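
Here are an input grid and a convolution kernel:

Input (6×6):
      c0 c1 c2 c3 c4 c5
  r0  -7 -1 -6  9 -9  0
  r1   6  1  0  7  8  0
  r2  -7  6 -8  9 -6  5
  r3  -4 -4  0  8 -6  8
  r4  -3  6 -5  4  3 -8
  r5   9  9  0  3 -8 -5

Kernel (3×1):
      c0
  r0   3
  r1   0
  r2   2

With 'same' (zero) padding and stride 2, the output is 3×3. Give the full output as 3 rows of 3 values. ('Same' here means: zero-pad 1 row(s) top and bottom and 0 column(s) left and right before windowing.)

12 0 16
10 0 12
6 0 -34

Output[0,0]: The receptive field on the zero-padded input at this output position is [0 / -7 / 6]. Elementwise product with the kernel and sum: 0·3 + 6·2.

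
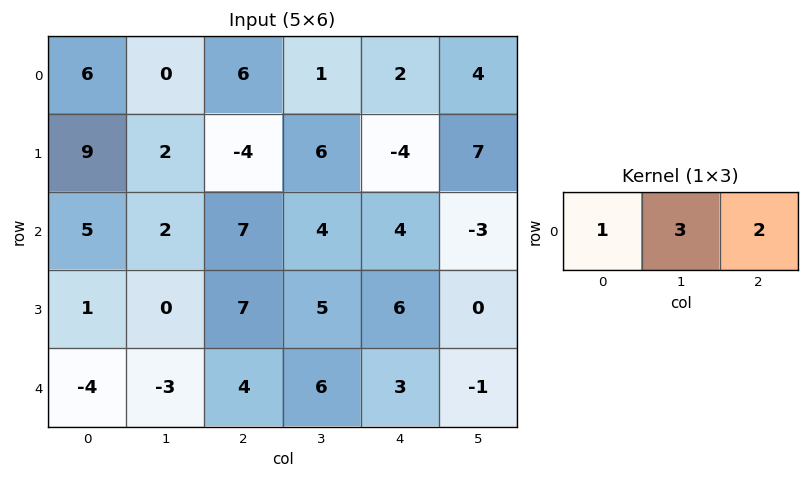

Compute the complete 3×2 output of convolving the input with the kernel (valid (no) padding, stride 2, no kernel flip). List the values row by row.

18 13
25 27
-5 28

Output[0,0]: The receptive field on the input at this output position is [6 0 6]. Elementwise product with the kernel and sum: 6·1 + 0·3 + 6·2.
Output[0,1]: The receptive field on the input at this output position is [6 1 2]. Elementwise product with the kernel and sum: 6·1 + 1·3 + 2·2.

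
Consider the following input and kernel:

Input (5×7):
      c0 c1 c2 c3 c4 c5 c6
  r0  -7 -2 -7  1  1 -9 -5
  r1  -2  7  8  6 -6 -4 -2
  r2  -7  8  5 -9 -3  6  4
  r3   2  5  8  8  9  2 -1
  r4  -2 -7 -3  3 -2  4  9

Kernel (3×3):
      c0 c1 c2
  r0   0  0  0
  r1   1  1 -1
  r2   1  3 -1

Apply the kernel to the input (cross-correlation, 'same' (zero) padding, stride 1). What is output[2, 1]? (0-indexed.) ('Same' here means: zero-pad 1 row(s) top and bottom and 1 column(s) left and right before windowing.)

The receptive field on the zero-padded input at this output position is [-2 7 8 / -7 8 5 / 2 5 8]. Elementwise product with the kernel and sum: -7·1 + 8·1 + 5·-1 + 2·1 + 5·3 + 8·-1.

5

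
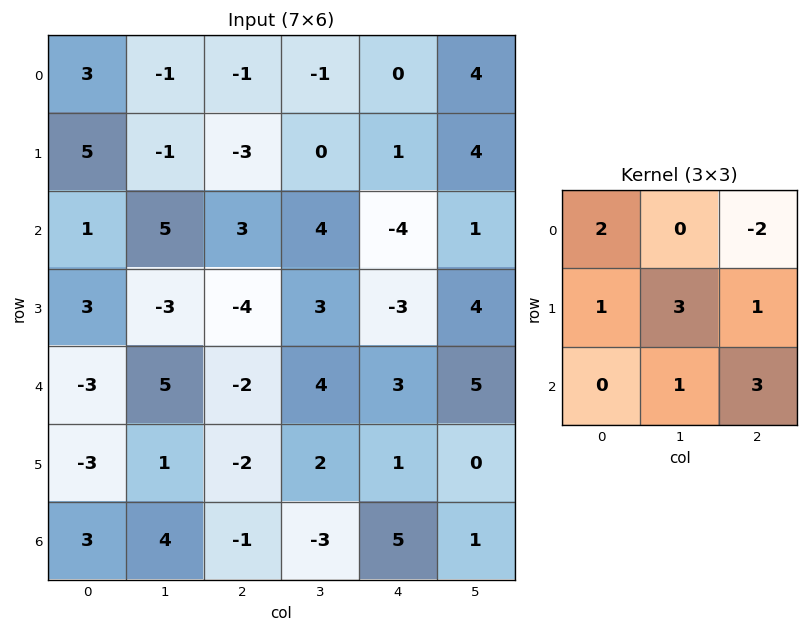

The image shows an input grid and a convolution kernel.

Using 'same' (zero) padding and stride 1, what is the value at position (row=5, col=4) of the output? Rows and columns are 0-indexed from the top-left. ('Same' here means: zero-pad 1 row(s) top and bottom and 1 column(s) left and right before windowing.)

The receptive field on the zero-padded input at this output position is [4 3 5 / 2 1 0 / -3 5 1]. Elementwise product with the kernel and sum: 4·2 + 5·-2 + 2·1 + 1·3 + 0·1 + 5·1 + 1·3.

11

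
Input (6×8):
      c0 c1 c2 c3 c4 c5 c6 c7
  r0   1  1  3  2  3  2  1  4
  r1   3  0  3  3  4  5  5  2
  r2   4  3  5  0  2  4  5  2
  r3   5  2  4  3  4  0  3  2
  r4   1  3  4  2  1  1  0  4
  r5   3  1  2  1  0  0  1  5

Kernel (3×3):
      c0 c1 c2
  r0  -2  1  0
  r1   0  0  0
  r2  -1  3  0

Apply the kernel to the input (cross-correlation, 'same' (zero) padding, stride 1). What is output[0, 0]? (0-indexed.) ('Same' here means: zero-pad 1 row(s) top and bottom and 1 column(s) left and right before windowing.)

The receptive field on the zero-padded input at this output position is [0 0 0 / 0 1 1 / 0 3 0]. Elementwise product with the kernel and sum: 0·-2 + 0·1 + 0·-1 + 3·3.

9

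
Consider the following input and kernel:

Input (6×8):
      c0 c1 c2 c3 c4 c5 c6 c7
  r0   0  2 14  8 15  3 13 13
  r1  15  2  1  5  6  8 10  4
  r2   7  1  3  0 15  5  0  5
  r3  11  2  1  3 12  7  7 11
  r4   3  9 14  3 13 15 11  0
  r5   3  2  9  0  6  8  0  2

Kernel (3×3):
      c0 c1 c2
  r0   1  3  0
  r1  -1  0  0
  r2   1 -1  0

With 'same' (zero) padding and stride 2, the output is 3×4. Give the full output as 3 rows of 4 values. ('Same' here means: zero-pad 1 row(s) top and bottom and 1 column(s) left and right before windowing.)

-15 -1 -9 -5
34 5 14 33
30 -11 30 21

Output[0,0]: The receptive field on the zero-padded input at this output position is [0 0 0 / 0 0 2 / 0 15 2]. Elementwise product with the kernel and sum: 0·1 + 0·3 + 0·-1 + 0·1 + 15·-1.
Output[0,1]: The receptive field on the zero-padded input at this output position is [0 0 0 / 2 14 8 / 2 1 5]. Elementwise product with the kernel and sum: 0·1 + 0·3 + 2·-1 + 2·1 + 1·-1.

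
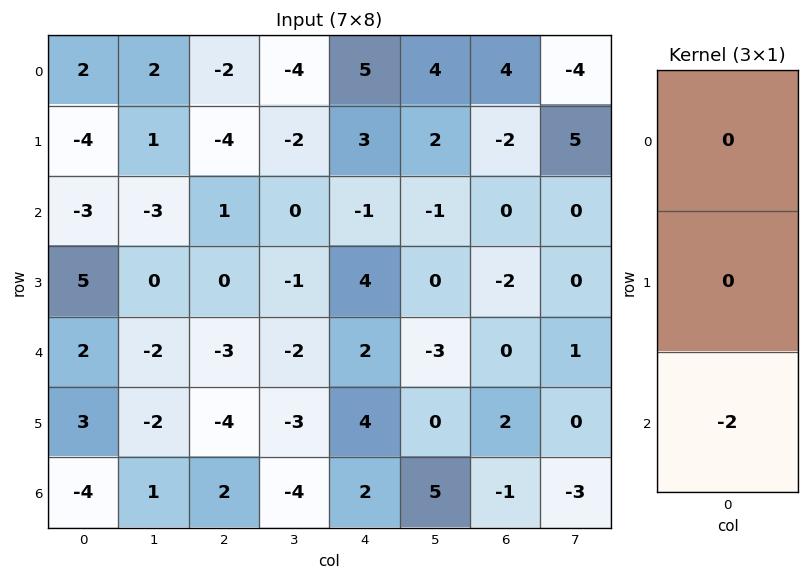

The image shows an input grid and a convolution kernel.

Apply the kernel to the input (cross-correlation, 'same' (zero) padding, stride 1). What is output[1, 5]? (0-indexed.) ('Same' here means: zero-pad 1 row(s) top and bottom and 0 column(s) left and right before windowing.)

The receptive field on the zero-padded input at this output position is [4 / 2 / -1]. Elementwise product with the kernel and sum: -1·-2.

2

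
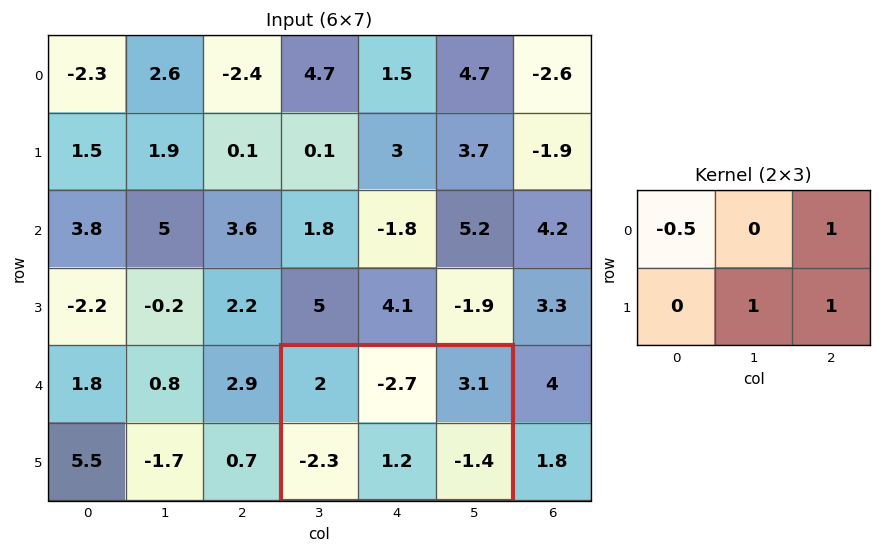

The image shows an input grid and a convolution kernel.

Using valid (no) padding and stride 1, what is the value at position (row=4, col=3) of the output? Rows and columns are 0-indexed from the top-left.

1.9

The receptive field on the input at this output position is [2 -2.7 3.1 / -2.3 1.2 -1.4]. Elementwise product with the kernel and sum: 2·-0.5 + 3.1·1 + 1.2·1 + -1.4·1.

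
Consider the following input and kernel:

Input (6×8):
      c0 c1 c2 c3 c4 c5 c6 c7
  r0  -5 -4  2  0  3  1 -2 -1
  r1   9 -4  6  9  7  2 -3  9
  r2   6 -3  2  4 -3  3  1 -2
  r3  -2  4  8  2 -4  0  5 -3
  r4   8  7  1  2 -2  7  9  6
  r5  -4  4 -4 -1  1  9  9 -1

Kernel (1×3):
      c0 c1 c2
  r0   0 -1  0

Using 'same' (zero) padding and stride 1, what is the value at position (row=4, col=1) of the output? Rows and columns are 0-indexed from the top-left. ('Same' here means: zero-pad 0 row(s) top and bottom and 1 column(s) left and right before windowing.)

The receptive field on the zero-padded input at this output position is [8 7 1]. Elementwise product with the kernel and sum: 7·-1.

-7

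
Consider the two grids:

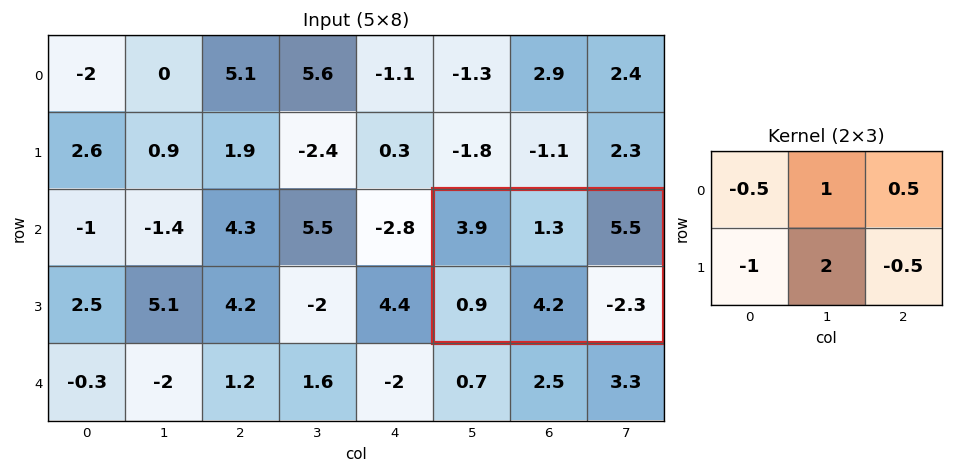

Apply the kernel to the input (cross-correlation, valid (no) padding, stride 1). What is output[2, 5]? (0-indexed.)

The receptive field on the input at this output position is [3.9 1.3 5.5 / 0.9 4.2 -2.3]. Elementwise product with the kernel and sum: 3.9·-0.5 + 1.3·1 + 5.5·0.5 + 0.9·-1 + 4.2·2 + -2.3·-0.5.

10.75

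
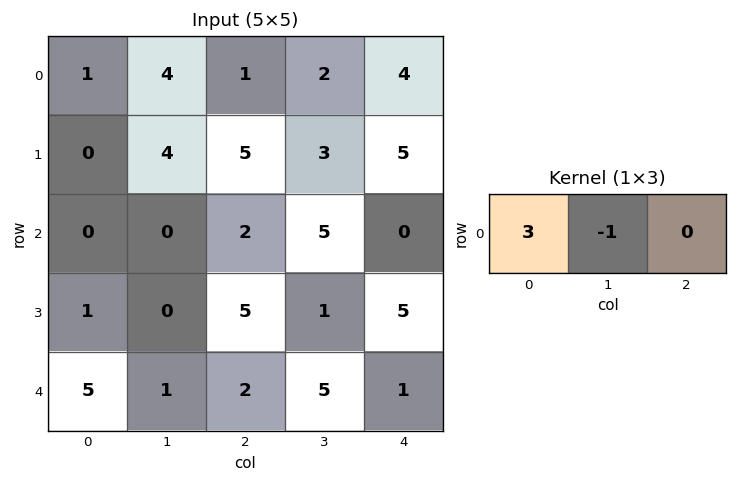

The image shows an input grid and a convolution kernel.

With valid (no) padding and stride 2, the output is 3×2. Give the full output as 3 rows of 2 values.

-1 1
0 1
14 1

Output[0,0]: The receptive field on the input at this output position is [1 4 1]. Elementwise product with the kernel and sum: 1·3 + 4·-1.
Output[0,1]: The receptive field on the input at this output position is [1 2 4]. Elementwise product with the kernel and sum: 1·3 + 2·-1.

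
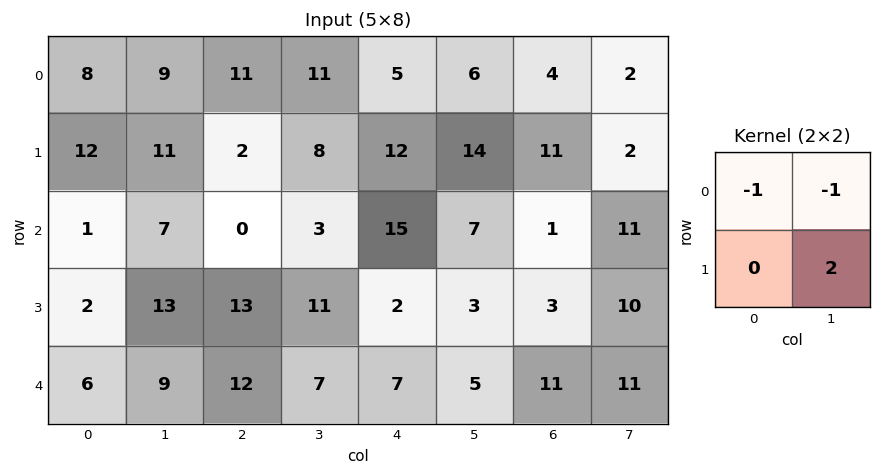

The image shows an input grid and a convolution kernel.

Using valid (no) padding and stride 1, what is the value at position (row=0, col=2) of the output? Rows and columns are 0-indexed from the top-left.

The receptive field on the input at this output position is [11 11 / 2 8]. Elementwise product with the kernel and sum: 11·-1 + 11·-1 + 8·2.

-6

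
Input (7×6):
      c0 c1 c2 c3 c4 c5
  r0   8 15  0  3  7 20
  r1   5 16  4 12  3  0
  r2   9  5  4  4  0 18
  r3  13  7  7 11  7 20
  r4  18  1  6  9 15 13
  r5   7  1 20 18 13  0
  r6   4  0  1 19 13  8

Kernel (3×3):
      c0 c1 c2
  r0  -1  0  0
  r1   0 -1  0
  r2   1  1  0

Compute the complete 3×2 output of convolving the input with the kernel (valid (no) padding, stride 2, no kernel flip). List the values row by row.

Output[0,0]: The receptive field on the input at this output position is [8 15 0 / 5 16 4 / 9 5 4]. Elementwise product with the kernel and sum: 8·-1 + 16·-1 + 9·1 + 5·1.

-10 -4
3 0
-15 -4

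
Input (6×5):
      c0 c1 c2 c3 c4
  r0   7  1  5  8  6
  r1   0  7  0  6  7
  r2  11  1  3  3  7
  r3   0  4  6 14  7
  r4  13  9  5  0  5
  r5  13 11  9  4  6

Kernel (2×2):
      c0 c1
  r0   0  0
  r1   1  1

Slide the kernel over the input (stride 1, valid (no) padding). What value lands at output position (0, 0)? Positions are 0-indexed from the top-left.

The receptive field on the input at this output position is [7 1 / 0 7]. Elementwise product with the kernel and sum: 0·1 + 7·1.

7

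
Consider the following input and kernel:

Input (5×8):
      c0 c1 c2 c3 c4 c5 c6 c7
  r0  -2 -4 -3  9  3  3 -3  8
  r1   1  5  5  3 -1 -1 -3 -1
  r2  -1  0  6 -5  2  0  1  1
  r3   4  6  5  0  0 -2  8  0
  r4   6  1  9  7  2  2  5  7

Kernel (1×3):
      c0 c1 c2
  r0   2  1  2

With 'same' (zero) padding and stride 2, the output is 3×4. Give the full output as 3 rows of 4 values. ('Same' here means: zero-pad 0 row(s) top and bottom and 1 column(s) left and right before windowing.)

Output[0,0]: The receptive field on the zero-padded input at this output position is [0 -2 -4]. Elementwise product with the kernel and sum: 0·2 + -2·1 + -4·2.

-10 7 27 19
-1 -4 -8 3
8 25 20 23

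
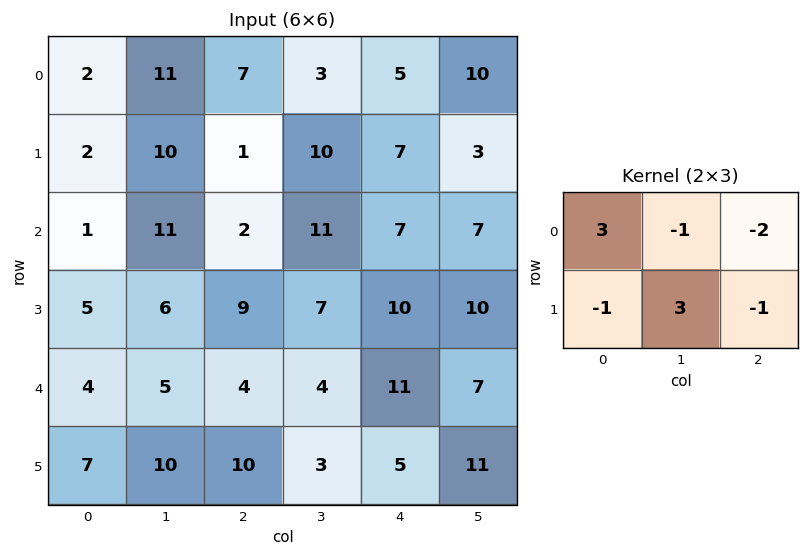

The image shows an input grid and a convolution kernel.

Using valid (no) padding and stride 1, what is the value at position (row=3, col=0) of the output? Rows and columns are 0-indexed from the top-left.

The receptive field on the input at this output position is [5 6 9 / 4 5 4]. Elementwise product with the kernel and sum: 5·3 + 6·-1 + 9·-2 + 4·-1 + 5·3 + 4·-1.

-2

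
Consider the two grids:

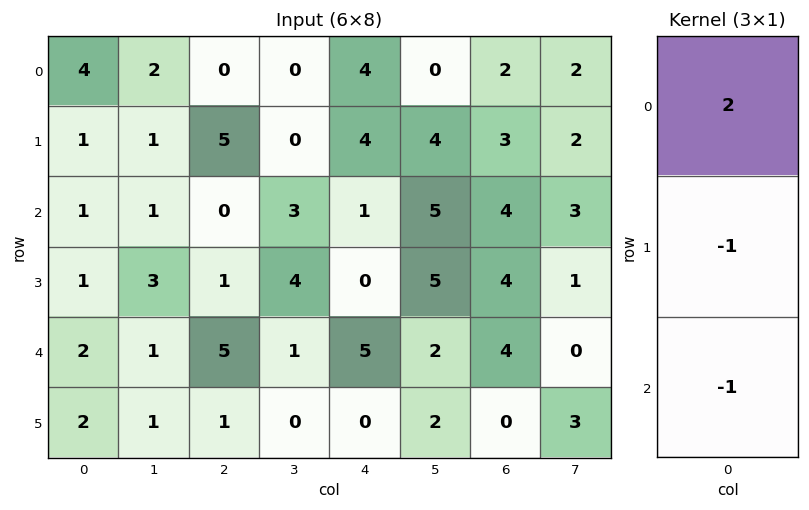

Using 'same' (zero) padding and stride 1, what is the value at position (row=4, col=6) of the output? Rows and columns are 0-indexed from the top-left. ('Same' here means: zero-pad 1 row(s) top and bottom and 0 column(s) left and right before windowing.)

The receptive field on the zero-padded input at this output position is [4 / 4 / 0]. Elementwise product with the kernel and sum: 4·2 + 4·-1 + 0·-1.

4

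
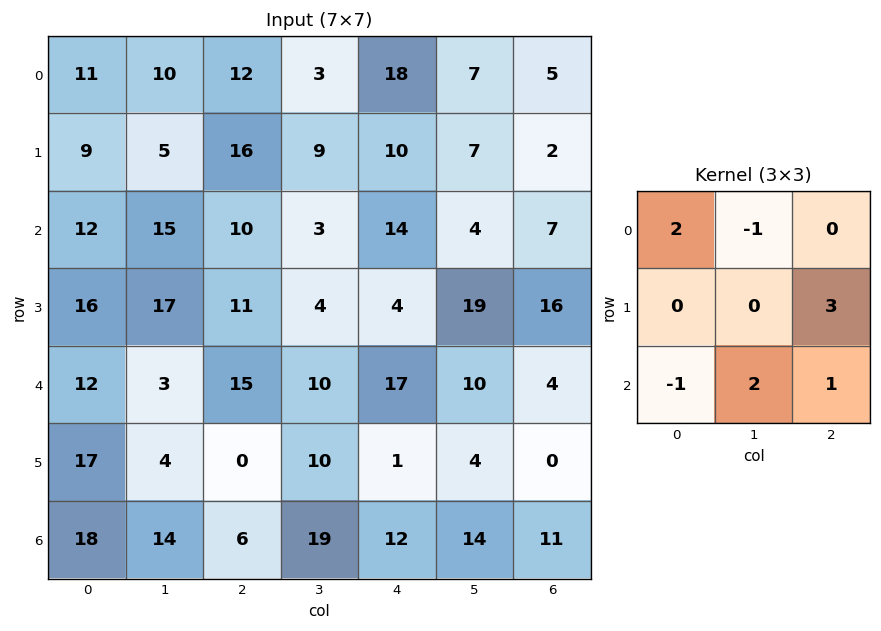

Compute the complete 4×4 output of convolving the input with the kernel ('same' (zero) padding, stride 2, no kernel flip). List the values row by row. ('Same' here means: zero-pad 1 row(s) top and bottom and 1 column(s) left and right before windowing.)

53 45 39 -3
85 12 43 25
31 59 30 18
25 65 61 8

Output[0,0]: The receptive field on the zero-padded input at this output position is [0 0 0 / 0 11 10 / 0 9 5]. Elementwise product with the kernel and sum: 0·2 + 0·-1 + 10·3 + 0·-1 + 9·2 + 5·1.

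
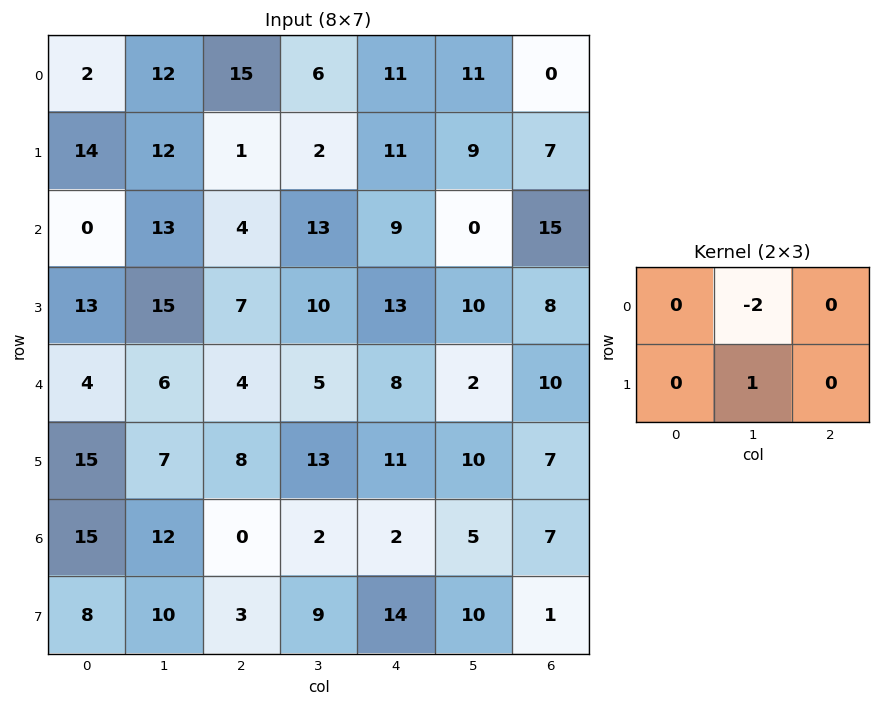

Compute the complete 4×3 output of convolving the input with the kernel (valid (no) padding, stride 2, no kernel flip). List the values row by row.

-12 -10 -13
-11 -16 10
-5 3 6
-14 5 0

Output[0,0]: The receptive field on the input at this output position is [2 12 15 / 14 12 1]. Elementwise product with the kernel and sum: 12·-2 + 12·1.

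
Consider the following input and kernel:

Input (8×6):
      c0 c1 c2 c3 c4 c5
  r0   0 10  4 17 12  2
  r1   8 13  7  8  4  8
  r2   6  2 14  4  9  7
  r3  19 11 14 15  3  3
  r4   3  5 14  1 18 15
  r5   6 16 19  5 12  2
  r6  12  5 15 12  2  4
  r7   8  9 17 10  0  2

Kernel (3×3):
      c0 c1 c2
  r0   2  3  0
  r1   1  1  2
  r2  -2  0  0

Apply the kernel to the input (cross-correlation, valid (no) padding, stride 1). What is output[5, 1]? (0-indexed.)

The receptive field on the input at this output position is [16 19 5 / 5 15 12 / 9 17 10]. Elementwise product with the kernel and sum: 16·2 + 19·3 + 5·1 + 15·1 + 12·2 + 9·-2.

115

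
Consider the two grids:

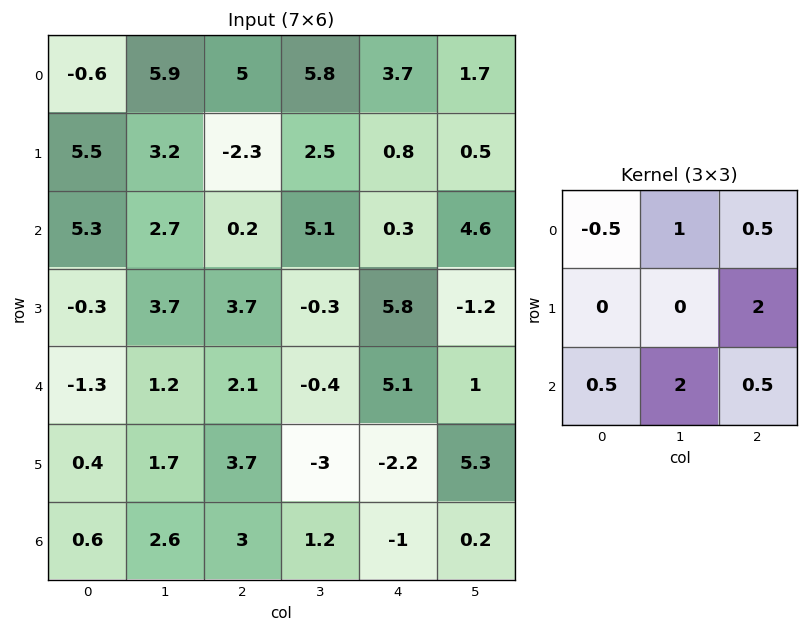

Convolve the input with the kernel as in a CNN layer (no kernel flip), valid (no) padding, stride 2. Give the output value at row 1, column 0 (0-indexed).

10.35

The receptive field on the input at this output position is [5.3 2.7 0.2 / -0.3 3.7 3.7 / -1.3 1.2 2.1]. Elementwise product with the kernel and sum: 5.3·-0.5 + 2.7·1 + 0.2·0.5 + 3.7·2 + -1.3·0.5 + 1.2·2 + 2.1·0.5.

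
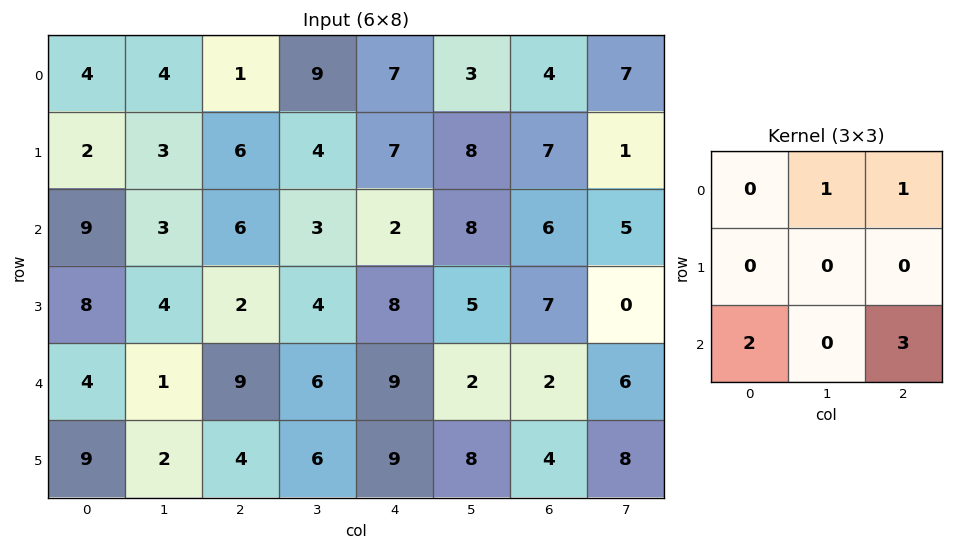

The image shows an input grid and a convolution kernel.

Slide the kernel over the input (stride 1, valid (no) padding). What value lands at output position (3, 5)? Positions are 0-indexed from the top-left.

The receptive field on the input at this output position is [5 7 0 / 2 2 6 / 8 4 8]. Elementwise product with the kernel and sum: 7·1 + 0·1 + 8·2 + 8·3.

47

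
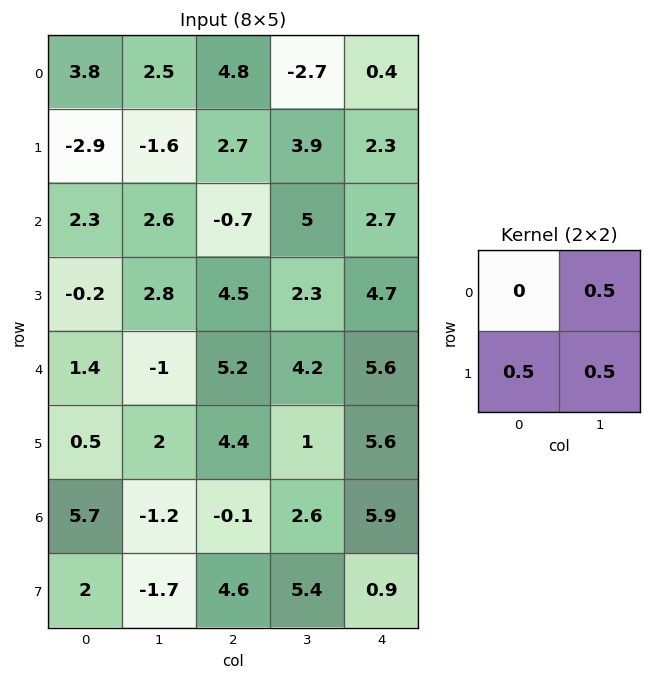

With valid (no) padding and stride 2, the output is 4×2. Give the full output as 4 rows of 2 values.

-1 1.95
2.6 5.9
0.75 4.8
-0.45 6.3

Output[0,0]: The receptive field on the input at this output position is [3.8 2.5 / -2.9 -1.6]. Elementwise product with the kernel and sum: 2.5·0.5 + -2.9·0.5 + -1.6·0.5.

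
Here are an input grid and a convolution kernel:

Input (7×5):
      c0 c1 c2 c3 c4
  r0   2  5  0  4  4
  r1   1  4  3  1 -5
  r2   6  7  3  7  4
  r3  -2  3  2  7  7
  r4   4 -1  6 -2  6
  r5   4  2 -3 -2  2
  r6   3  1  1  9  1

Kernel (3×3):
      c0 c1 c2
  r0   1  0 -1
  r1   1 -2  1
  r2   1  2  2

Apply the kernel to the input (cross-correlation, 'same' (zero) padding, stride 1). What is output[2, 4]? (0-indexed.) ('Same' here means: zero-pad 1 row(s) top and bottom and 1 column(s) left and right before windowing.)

The receptive field on the zero-padded input at this output position is [1 -5 0 / 7 4 0 / 7 7 0]. Elementwise product with the kernel and sum: 1·1 + 0·-1 + 7·1 + 4·-2 + 0·1 + 7·1 + 7·2 + 0·2.

21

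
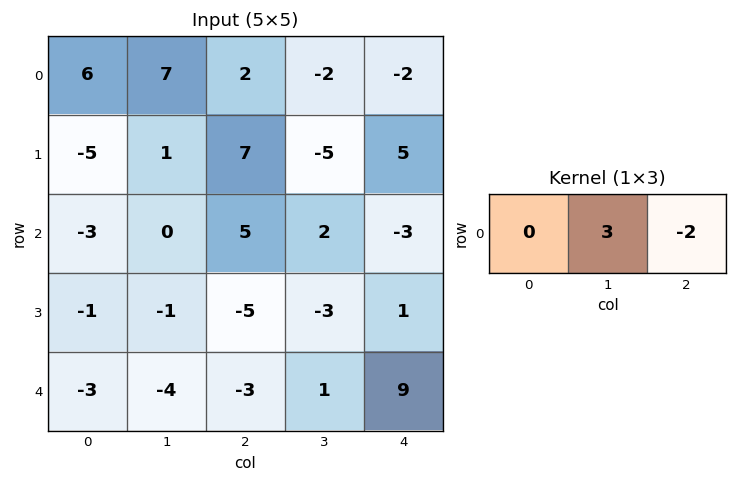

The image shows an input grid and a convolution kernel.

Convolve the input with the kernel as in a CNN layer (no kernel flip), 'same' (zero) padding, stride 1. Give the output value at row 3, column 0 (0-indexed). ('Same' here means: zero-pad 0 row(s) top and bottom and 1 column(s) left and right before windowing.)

The receptive field on the zero-padded input at this output position is [0 -1 -1]. Elementwise product with the kernel and sum: -1·3 + -1·-2.

-1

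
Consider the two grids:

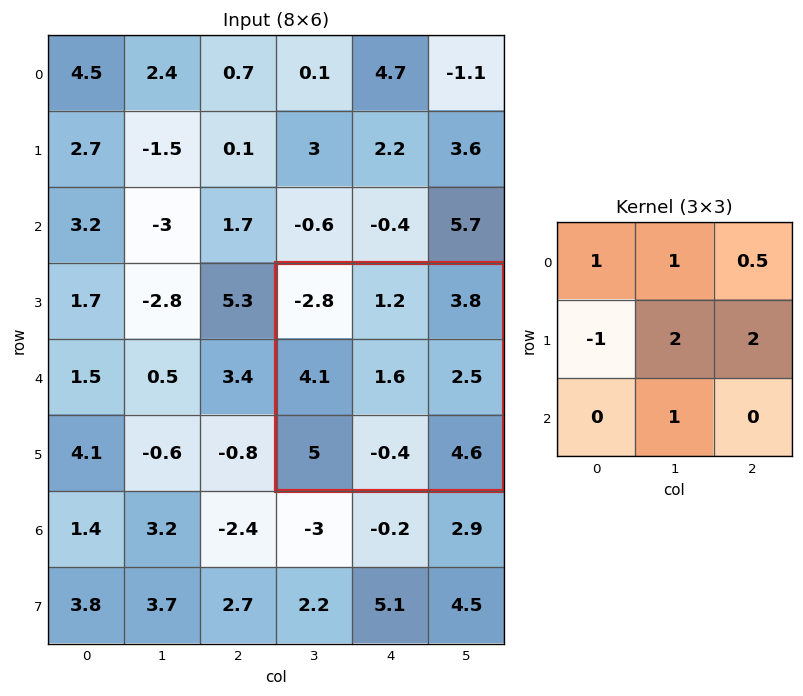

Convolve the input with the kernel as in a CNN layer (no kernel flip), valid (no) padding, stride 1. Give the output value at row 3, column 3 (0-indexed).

The receptive field on the input at this output position is [-2.8 1.2 3.8 / 4.1 1.6 2.5 / 5 -0.4 4.6]. Elementwise product with the kernel and sum: -2.8·1 + 1.2·1 + 3.8·0.5 + 4.1·-1 + 1.6·2 + 2.5·2 + -0.4·1.

4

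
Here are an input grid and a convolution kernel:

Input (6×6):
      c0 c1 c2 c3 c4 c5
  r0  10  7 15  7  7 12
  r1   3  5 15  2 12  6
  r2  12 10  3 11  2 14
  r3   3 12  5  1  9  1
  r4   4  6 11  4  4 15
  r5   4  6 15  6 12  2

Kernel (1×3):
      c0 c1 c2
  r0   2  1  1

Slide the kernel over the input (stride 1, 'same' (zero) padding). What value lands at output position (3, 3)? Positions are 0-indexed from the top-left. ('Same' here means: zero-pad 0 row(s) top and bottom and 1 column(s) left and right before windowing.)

20

The receptive field on the zero-padded input at this output position is [5 1 9]. Elementwise product with the kernel and sum: 5·2 + 1·1 + 9·1.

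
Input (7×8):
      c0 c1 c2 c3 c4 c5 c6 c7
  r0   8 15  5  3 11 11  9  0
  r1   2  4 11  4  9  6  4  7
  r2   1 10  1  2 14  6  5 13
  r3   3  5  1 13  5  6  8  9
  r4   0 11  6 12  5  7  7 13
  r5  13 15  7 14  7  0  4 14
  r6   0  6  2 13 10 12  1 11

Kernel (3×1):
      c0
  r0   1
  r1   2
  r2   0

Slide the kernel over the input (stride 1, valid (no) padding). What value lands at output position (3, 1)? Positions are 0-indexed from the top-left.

The receptive field on the input at this output position is [5 / 11 / 15]. Elementwise product with the kernel and sum: 5·1 + 11·2.

27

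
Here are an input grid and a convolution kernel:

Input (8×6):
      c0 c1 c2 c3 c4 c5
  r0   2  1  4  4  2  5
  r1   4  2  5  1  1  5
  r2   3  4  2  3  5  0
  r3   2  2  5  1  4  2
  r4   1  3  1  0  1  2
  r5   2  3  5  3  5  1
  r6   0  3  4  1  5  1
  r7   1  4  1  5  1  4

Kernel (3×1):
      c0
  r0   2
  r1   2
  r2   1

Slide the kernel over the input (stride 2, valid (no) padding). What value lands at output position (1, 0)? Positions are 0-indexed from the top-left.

11

The receptive field on the input at this output position is [3 / 2 / 1]. Elementwise product with the kernel and sum: 3·2 + 2·2 + 1·1.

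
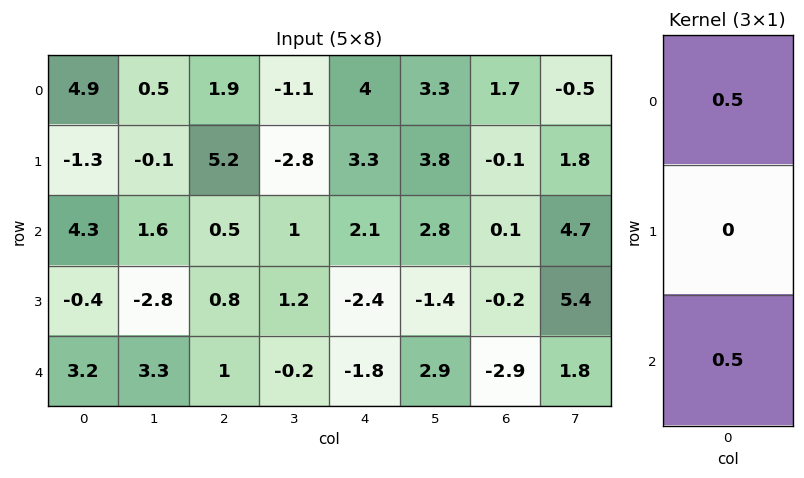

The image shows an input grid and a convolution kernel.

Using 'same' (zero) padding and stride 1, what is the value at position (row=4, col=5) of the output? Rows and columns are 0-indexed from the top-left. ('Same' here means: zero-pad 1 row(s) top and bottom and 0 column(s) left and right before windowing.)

-0.7

The receptive field on the zero-padded input at this output position is [-1.4 / 2.9 / 0]. Elementwise product with the kernel and sum: -1.4·0.5 + 0·0.5.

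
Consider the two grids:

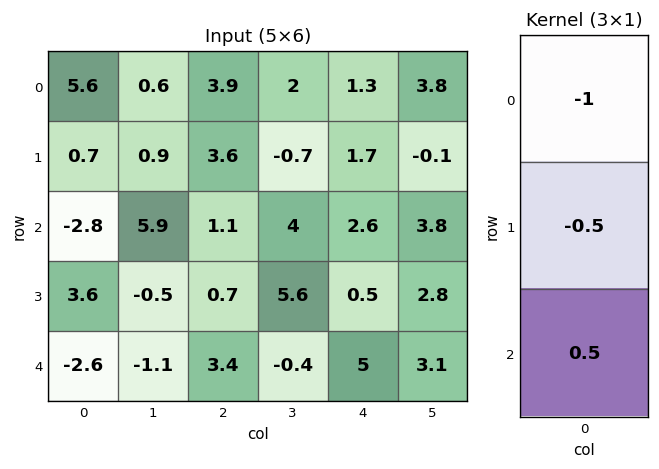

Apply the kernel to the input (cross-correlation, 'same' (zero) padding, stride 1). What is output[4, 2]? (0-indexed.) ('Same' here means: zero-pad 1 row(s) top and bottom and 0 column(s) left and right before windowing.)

-2.4

The receptive field on the zero-padded input at this output position is [0.7 / 3.4 / 0]. Elementwise product with the kernel and sum: 0.7·-1 + 3.4·-0.5 + 0·0.5.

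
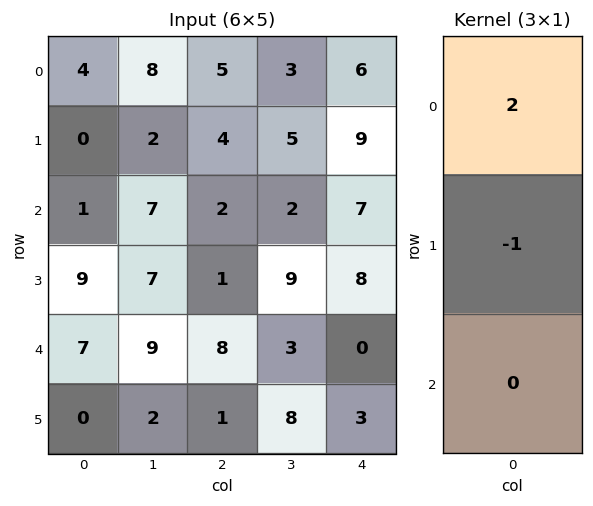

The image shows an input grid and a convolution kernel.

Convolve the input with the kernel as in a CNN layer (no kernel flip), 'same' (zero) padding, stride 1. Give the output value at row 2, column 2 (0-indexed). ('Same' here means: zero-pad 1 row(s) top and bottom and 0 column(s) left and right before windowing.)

The receptive field on the zero-padded input at this output position is [4 / 2 / 1]. Elementwise product with the kernel and sum: 4·2 + 2·-1.

6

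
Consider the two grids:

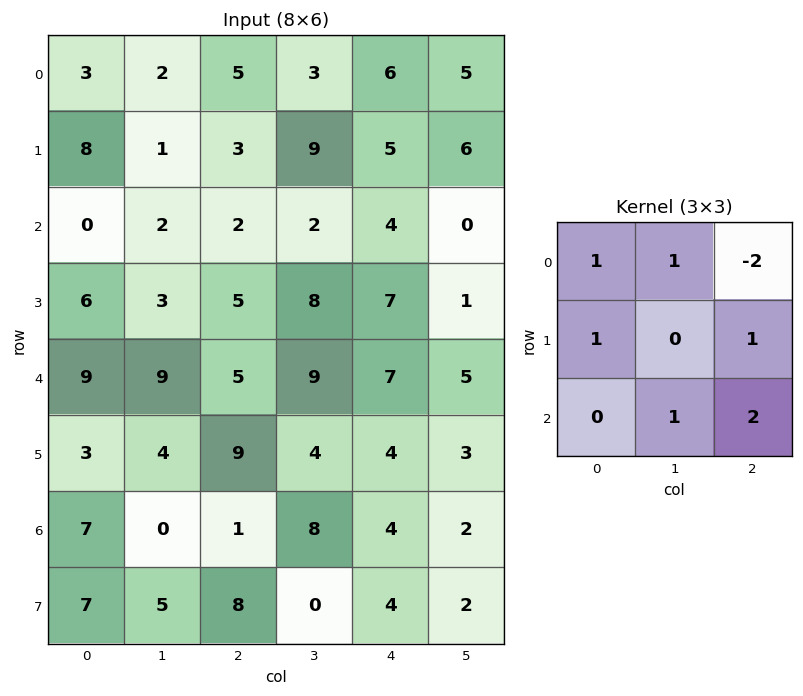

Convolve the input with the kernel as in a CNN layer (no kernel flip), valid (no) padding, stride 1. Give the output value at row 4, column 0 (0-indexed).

The receptive field on the input at this output position is [9 9 5 / 3 4 9 / 7 0 1]. Elementwise product with the kernel and sum: 9·1 + 9·1 + 5·-2 + 3·1 + 9·1 + 0·1 + 1·2.

22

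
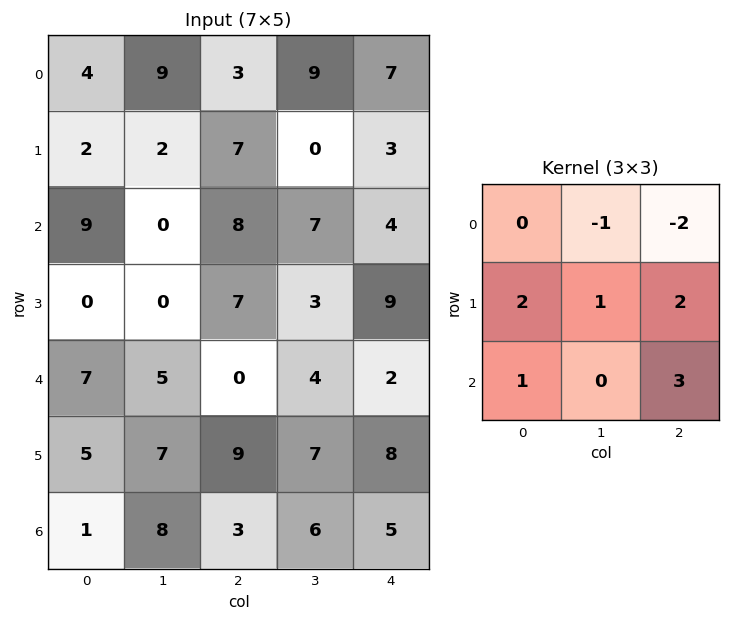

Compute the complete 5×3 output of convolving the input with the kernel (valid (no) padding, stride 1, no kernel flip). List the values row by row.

38 11 17
39 24 59
5 8 26
37 33 20
40 55 51

Output[0,0]: The receptive field on the input at this output position is [4 9 3 / 2 2 7 / 9 0 8]. Elementwise product with the kernel and sum: 9·-1 + 3·-2 + 2·2 + 2·1 + 7·2 + 9·1 + 8·3.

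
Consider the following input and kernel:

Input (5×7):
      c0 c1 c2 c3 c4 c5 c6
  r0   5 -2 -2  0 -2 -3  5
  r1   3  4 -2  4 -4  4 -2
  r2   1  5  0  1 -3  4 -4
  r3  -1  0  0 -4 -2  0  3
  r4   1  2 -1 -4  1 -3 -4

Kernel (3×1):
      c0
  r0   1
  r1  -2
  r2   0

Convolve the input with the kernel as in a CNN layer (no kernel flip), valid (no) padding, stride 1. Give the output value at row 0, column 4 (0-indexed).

6

The receptive field on the input at this output position is [-2 / -4 / -3]. Elementwise product with the kernel and sum: -2·1 + -4·-2.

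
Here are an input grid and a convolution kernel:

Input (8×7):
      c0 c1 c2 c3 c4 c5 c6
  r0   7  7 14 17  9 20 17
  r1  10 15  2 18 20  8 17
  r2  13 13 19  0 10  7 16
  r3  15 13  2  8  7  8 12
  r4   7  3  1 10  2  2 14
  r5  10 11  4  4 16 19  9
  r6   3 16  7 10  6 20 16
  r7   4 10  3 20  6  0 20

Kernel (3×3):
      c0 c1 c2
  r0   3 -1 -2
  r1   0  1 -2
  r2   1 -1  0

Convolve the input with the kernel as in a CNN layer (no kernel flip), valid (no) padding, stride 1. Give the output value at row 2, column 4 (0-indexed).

The receptive field on the input at this output position is [10 7 16 / 7 8 12 / 2 2 14]. Elementwise product with the kernel and sum: 10·3 + 7·-1 + 16·-2 + 8·1 + 12·-2 + 2·1 + 2·-1.

-25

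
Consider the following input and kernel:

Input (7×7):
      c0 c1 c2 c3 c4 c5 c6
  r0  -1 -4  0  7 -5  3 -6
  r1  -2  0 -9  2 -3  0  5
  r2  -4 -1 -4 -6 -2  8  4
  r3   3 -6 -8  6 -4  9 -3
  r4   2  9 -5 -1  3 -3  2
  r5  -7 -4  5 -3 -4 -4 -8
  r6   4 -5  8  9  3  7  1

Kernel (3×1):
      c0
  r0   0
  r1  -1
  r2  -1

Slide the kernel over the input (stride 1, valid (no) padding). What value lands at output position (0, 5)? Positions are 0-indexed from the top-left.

The receptive field on the input at this output position is [3 / 0 / 8]. Elementwise product with the kernel and sum: 0·-1 + 8·-1.

-8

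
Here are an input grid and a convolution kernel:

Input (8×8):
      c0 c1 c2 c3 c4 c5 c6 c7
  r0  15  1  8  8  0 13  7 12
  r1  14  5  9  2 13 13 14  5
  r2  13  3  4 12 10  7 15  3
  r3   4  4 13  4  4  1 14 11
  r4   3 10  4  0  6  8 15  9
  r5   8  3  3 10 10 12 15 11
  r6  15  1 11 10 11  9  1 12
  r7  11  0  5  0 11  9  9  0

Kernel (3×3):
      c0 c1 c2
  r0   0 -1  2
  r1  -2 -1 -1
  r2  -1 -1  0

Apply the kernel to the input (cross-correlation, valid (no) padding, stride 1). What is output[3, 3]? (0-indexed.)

-36

The receptive field on the input at this output position is [4 4 1 / 0 6 8 / 10 10 12]. Elementwise product with the kernel and sum: 4·-1 + 1·2 + 0·-2 + 6·-1 + 8·-1 + 10·-1 + 10·-1.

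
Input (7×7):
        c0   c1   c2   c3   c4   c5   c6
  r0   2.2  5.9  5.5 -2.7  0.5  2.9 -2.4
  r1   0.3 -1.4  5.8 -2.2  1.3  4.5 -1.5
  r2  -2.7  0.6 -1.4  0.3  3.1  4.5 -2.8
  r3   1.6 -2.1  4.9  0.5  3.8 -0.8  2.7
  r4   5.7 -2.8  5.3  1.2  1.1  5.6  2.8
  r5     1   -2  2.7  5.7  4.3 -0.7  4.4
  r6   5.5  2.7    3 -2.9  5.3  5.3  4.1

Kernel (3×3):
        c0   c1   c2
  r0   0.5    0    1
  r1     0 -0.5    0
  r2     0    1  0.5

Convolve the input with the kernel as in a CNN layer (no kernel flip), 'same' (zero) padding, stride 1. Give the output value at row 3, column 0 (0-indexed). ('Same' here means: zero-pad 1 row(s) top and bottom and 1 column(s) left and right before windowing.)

The receptive field on the zero-padded input at this output position is [0 -2.7 0.6 / 0 1.6 -2.1 / 0 5.7 -2.8]. Elementwise product with the kernel and sum: 0·0.5 + 0.6·1 + 1.6·-0.5 + 5.7·1 + -2.8·0.5.

4.1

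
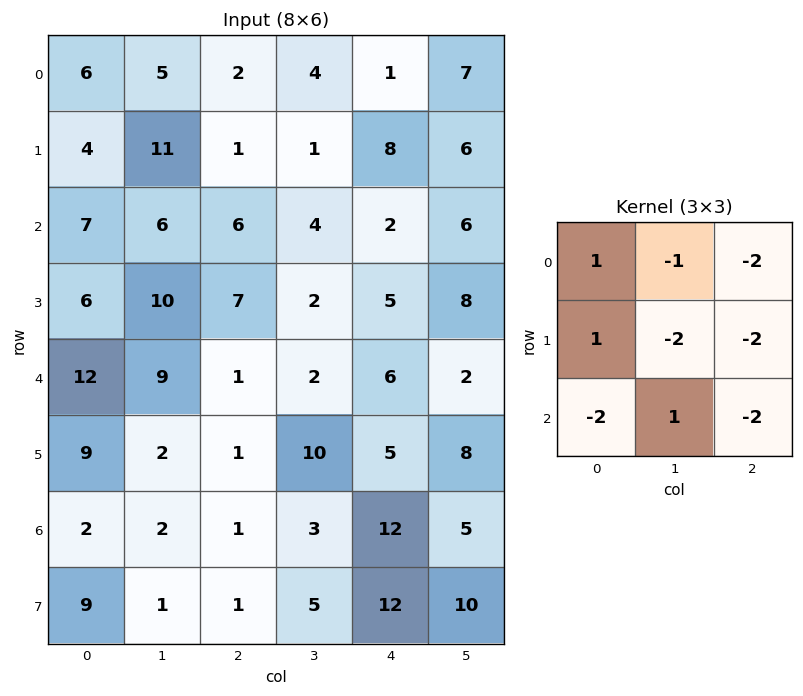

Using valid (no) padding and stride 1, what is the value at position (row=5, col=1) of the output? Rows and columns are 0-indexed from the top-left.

-36

The receptive field on the input at this output position is [2 1 10 / 2 1 3 / 1 1 5]. Elementwise product with the kernel and sum: 2·1 + 1·-1 + 10·-2 + 2·1 + 1·-2 + 3·-2 + 1·-2 + 1·1 + 5·-2.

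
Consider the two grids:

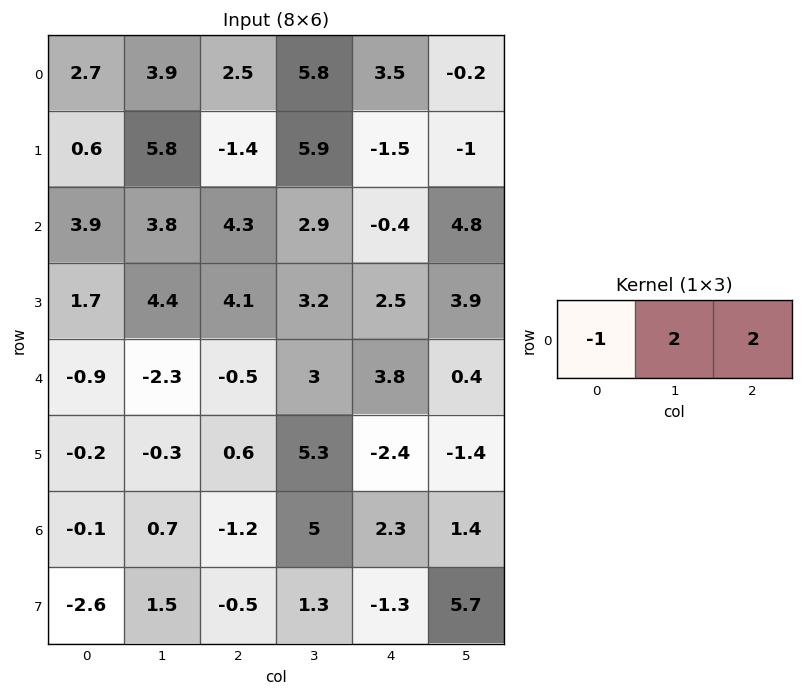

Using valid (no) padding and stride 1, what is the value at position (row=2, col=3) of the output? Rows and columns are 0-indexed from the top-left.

The receptive field on the input at this output position is [2.9 -0.4 4.8]. Elementwise product with the kernel and sum: 2.9·-1 + -0.4·2 + 4.8·2.

5.9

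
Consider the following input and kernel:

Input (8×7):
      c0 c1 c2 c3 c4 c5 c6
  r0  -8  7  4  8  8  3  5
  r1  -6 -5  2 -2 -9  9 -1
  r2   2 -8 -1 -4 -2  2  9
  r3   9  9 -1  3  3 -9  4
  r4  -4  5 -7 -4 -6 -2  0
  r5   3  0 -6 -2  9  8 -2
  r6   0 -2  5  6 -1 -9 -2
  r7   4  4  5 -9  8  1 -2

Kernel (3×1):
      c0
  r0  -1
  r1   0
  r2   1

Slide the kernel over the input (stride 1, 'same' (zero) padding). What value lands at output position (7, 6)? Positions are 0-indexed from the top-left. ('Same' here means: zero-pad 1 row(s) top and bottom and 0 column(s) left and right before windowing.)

The receptive field on the zero-padded input at this output position is [-2 / -2 / 0]. Elementwise product with the kernel and sum: -2·-1 + 0·1.

2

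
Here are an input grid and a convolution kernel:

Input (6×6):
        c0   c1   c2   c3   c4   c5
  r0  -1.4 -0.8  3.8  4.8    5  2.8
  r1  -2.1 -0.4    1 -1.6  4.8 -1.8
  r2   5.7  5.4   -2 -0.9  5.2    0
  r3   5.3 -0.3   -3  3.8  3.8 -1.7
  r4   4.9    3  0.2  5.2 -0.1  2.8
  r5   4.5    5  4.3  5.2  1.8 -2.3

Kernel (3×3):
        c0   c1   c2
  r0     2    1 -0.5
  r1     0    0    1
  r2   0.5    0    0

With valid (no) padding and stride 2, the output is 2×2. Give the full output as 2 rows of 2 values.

Output[0,0]: The receptive field on the input at this output position is [-1.4 -0.8 3.8 / -2.1 -0.4 1 / 5.7 5.4 -2]. Elementwise product with the kernel and sum: -1.4·2 + -0.8·1 + 3.8·-0.5 + 1·1 + 5.7·0.5.
Output[0,1]: The receptive field on the input at this output position is [3.8 4.8 5 / 1 -1.6 4.8 / -2 -0.9 5.2]. Elementwise product with the kernel and sum: 3.8·2 + 4.8·1 + 5·-0.5 + 4.8·1 + -2·0.5.

-1.65 13.7
17.25 -3.6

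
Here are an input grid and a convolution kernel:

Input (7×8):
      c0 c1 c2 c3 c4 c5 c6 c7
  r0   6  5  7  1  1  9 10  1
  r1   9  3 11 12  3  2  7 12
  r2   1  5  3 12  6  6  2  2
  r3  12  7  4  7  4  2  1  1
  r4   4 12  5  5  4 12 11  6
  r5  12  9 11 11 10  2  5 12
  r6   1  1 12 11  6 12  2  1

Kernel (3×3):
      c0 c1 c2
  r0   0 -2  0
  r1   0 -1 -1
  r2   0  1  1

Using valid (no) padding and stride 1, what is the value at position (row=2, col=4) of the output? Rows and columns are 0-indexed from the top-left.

The receptive field on the input at this output position is [6 6 2 / 4 2 1 / 4 12 11]. Elementwise product with the kernel and sum: 6·-2 + 2·-1 + 1·-1 + 12·1 + 11·1.

8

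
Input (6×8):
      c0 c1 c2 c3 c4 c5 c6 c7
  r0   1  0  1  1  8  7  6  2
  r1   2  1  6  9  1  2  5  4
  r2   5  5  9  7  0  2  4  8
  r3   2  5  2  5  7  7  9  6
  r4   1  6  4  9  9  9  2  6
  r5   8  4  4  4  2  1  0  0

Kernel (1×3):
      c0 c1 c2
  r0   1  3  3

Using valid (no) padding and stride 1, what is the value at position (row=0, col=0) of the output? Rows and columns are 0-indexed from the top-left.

The receptive field on the input at this output position is [1 0 1]. Elementwise product with the kernel and sum: 1·1 + 0·3 + 1·3.

4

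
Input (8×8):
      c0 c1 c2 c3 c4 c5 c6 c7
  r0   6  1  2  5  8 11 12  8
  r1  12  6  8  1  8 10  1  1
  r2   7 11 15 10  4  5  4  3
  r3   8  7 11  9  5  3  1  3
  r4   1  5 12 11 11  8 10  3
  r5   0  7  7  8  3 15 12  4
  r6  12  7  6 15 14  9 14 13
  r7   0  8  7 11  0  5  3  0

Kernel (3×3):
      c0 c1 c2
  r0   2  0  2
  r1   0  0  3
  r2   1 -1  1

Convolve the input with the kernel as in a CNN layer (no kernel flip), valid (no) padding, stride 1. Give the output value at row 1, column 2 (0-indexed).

The receptive field on the input at this output position is [8 1 8 / 15 10 4 / 11 9 5]. Elementwise product with the kernel and sum: 8·2 + 8·2 + 4·3 + 11·1 + 9·-1 + 5·1.

51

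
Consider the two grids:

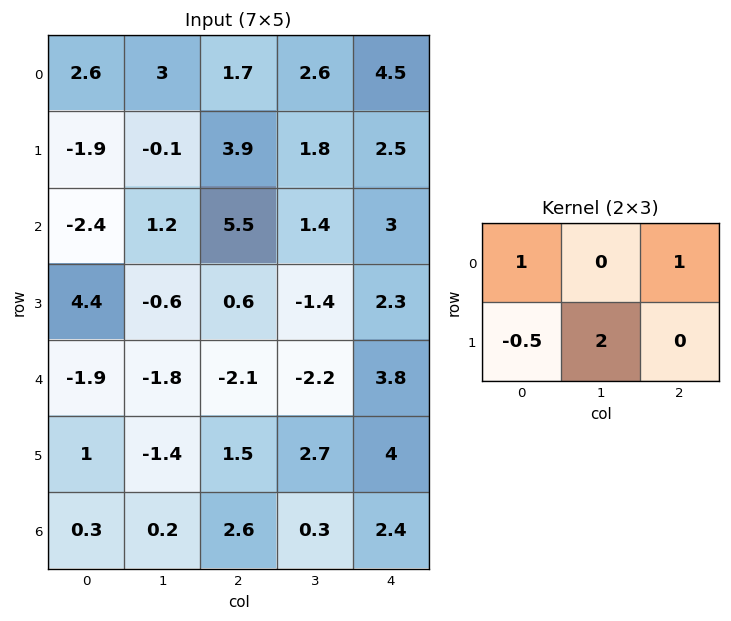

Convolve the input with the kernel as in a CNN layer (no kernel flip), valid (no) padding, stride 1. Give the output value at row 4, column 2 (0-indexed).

The receptive field on the input at this output position is [-2.1 -2.2 3.8 / 1.5 2.7 4]. Elementwise product with the kernel and sum: -2.1·1 + 3.8·1 + 1.5·-0.5 + 2.7·2.

6.35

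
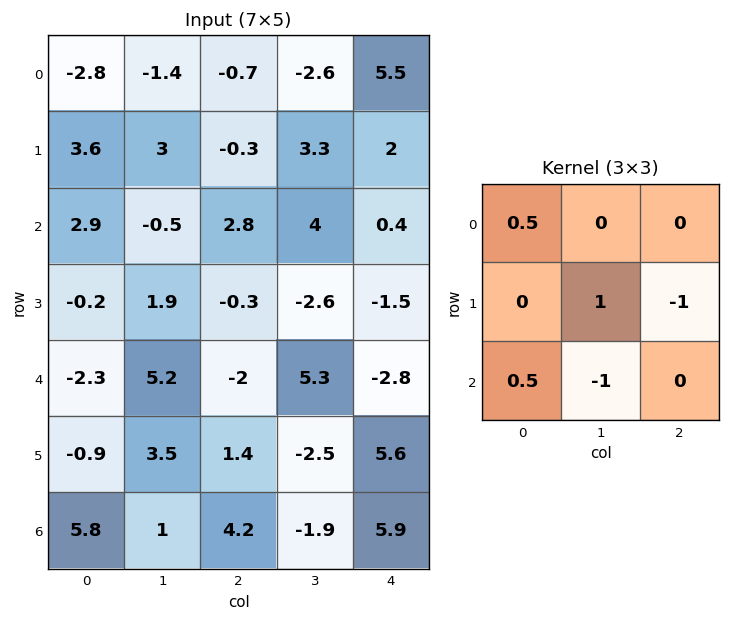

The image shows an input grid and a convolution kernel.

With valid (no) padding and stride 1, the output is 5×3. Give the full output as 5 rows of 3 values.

Output[0,0]: The receptive field on the input at this output position is [-2.8 -1.4 -0.7 / 3.6 3 -0.3 / 2.9 -0.5 2.8]. Elementwise product with the kernel and sum: -2.8·0.5 + 3·1 + -0.3·-1 + 2.9·0.5 + -0.5·-1.
Output[0,1]: The receptive field on the input at this output position is [-1.4 -0.7 -2.6 / 3 -0.3 3.3 / -0.5 2.8 4]. Elementwise product with the kernel and sum: -1.4·0.5 + -0.3·1 + 3.3·-1 + -0.5·0.5 + 2.8·-1.

3.85 -7.35 -1.65
-3.5 1.55 5.9
-2.7 6.65 -6
3.15 -6 11.15
2.85 2.8 -5.1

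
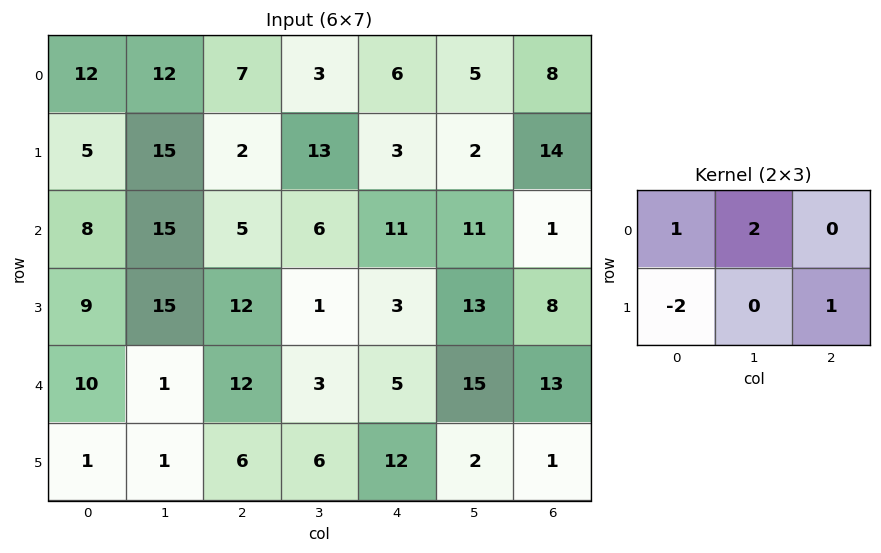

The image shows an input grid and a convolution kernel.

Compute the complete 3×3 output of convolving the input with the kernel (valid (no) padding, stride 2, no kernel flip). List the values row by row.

28 12 24
32 -4 35
16 18 12

Output[0,0]: The receptive field on the input at this output position is [12 12 7 / 5 15 2]. Elementwise product with the kernel and sum: 12·1 + 12·2 + 5·-2 + 2·1.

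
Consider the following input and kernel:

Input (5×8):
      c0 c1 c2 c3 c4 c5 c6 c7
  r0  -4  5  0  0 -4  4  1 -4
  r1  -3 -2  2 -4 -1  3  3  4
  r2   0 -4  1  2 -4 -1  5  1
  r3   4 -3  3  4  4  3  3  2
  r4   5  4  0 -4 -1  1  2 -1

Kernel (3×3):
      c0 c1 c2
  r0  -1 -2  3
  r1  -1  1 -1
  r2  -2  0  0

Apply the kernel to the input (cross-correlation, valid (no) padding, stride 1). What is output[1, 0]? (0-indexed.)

The receptive field on the input at this output position is [-3 -2 2 / 0 -4 1 / 4 -3 3]. Elementwise product with the kernel and sum: -3·-1 + -2·-2 + 2·3 + 0·-1 + -4·1 + 1·-1 + 4·-2.

0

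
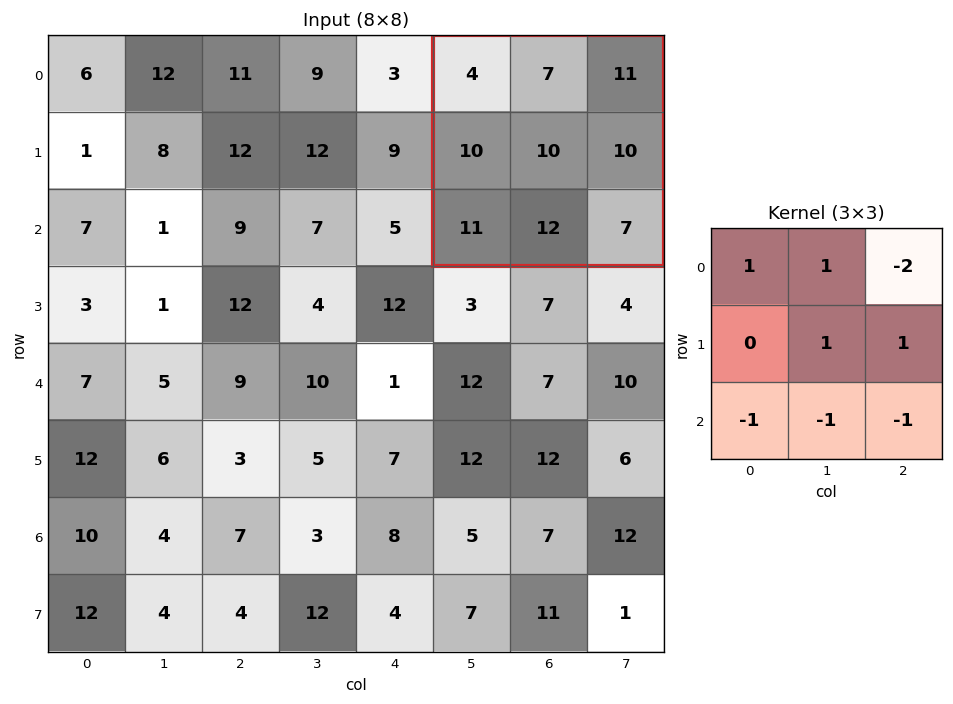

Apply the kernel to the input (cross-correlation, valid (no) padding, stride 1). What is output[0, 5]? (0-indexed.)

The receptive field on the input at this output position is [4 7 11 / 10 10 10 / 11 12 7]. Elementwise product with the kernel and sum: 4·1 + 7·1 + 11·-2 + 10·1 + 10·1 + 11·-1 + 12·-1 + 7·-1.

-21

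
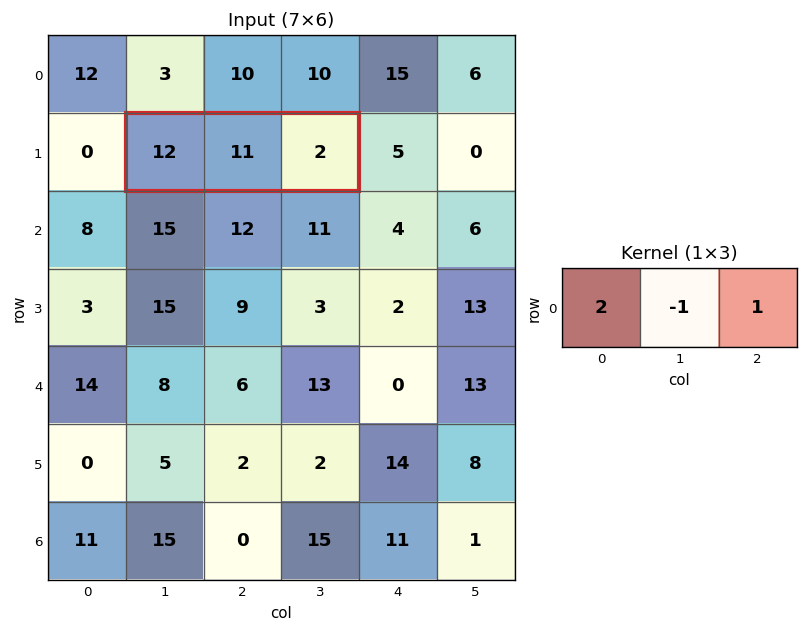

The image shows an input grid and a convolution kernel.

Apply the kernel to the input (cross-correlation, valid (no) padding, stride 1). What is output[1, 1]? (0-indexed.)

The receptive field on the input at this output position is [12 11 2]. Elementwise product with the kernel and sum: 12·2 + 11·-1 + 2·1.

15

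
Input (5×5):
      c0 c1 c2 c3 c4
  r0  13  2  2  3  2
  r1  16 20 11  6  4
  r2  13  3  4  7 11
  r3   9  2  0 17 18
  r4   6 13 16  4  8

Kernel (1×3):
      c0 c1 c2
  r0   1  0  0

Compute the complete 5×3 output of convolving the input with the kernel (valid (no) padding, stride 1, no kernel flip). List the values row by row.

Output[0,0]: The receptive field on the input at this output position is [13 2 2]. Elementwise product with the kernel and sum: 13·1.
Output[0,1]: The receptive field on the input at this output position is [2 2 3]. Elementwise product with the kernel and sum: 2·1.

13 2 2
16 20 11
13 3 4
9 2 0
6 13 16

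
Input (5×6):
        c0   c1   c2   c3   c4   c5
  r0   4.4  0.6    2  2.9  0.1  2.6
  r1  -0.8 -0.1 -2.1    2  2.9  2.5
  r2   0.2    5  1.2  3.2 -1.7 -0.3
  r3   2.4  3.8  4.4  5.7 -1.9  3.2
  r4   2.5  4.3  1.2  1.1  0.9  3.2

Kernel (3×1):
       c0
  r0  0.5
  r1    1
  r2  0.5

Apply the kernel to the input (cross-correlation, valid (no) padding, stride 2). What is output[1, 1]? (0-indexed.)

The receptive field on the input at this output position is [1.2 / 4.4 / 1.2]. Elementwise product with the kernel and sum: 1.2·0.5 + 4.4·1 + 1.2·0.5.

5.6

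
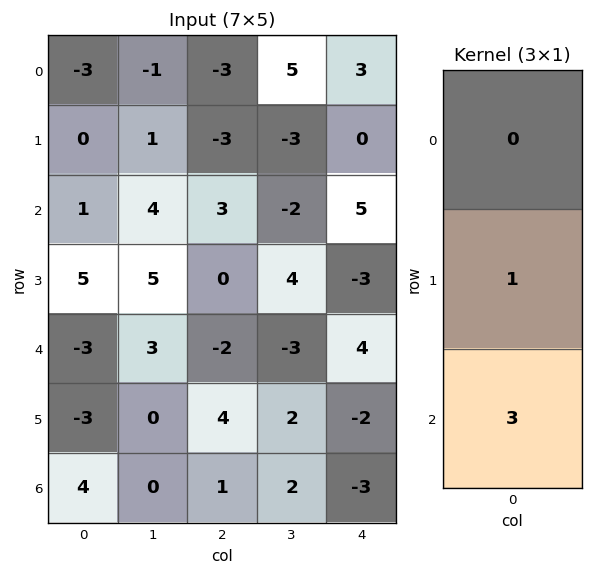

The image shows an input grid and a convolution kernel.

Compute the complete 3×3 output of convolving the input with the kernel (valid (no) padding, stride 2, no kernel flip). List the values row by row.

3 6 15
-4 -6 9
9 7 -11

Output[0,0]: The receptive field on the input at this output position is [-3 / 0 / 1]. Elementwise product with the kernel and sum: 0·1 + 1·3.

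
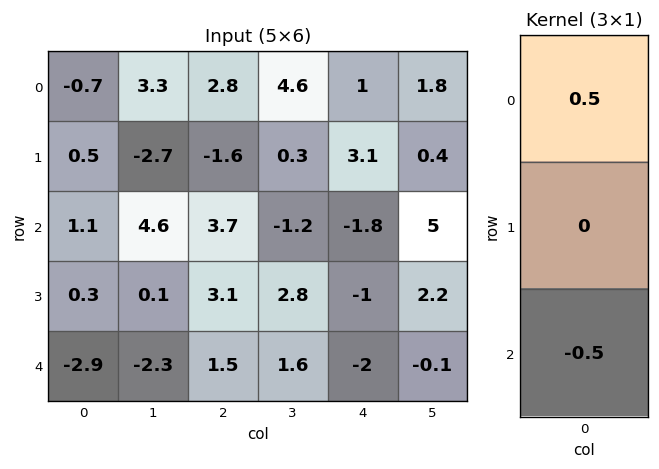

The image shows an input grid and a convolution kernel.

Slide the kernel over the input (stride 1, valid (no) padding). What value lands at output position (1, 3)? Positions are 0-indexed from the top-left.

-1.25

The receptive field on the input at this output position is [0.3 / -1.2 / 2.8]. Elementwise product with the kernel and sum: 0.3·0.5 + 2.8·-0.5.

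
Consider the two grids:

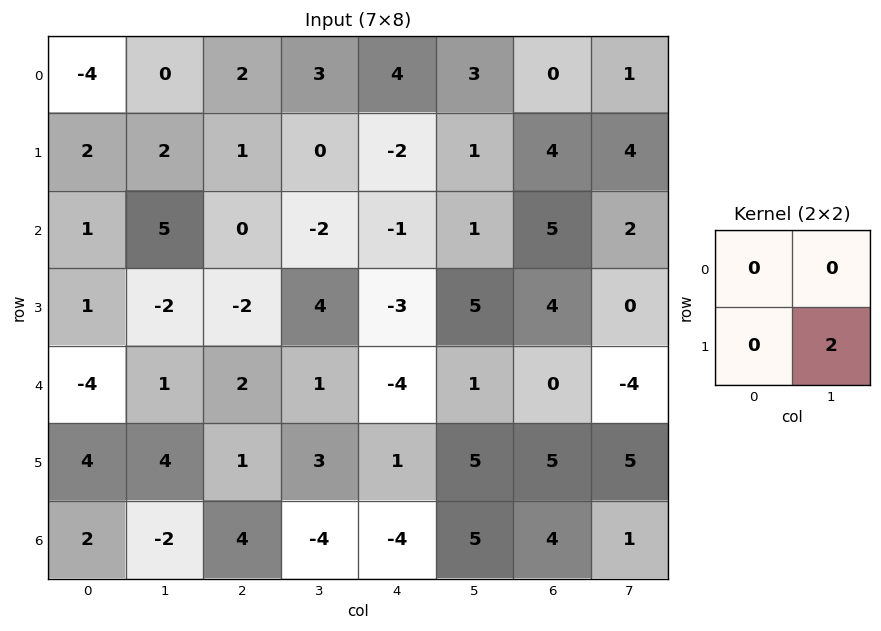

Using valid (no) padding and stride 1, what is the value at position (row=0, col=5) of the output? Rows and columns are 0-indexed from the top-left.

8

The receptive field on the input at this output position is [3 0 / 1 4]. Elementwise product with the kernel and sum: 4·2.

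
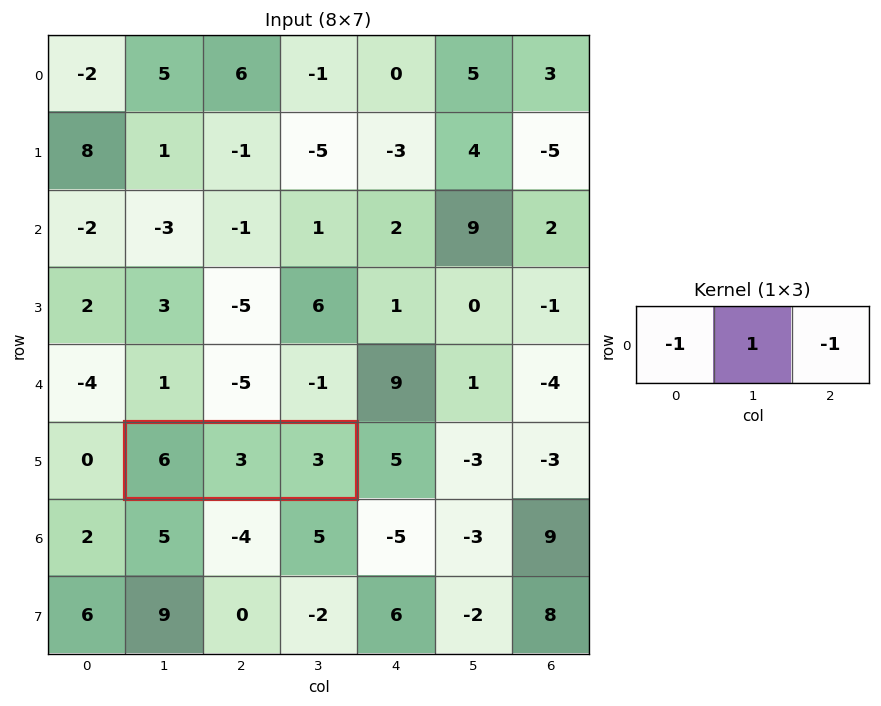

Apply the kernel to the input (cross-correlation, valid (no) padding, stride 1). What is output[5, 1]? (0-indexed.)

The receptive field on the input at this output position is [6 3 3]. Elementwise product with the kernel and sum: 6·-1 + 3·1 + 3·-1.

-6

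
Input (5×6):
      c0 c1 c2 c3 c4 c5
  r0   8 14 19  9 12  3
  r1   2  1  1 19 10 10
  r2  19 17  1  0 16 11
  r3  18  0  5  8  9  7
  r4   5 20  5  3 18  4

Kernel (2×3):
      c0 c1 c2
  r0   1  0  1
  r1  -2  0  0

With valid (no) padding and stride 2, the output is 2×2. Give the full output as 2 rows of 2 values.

Output[0,0]: The receptive field on the input at this output position is [8 14 19 / 2 1 1]. Elementwise product with the kernel and sum: 8·1 + 19·1 + 2·-2.
Output[0,1]: The receptive field on the input at this output position is [19 9 12 / 1 19 10]. Elementwise product with the kernel and sum: 19·1 + 12·1 + 1·-2.

23 29
-16 7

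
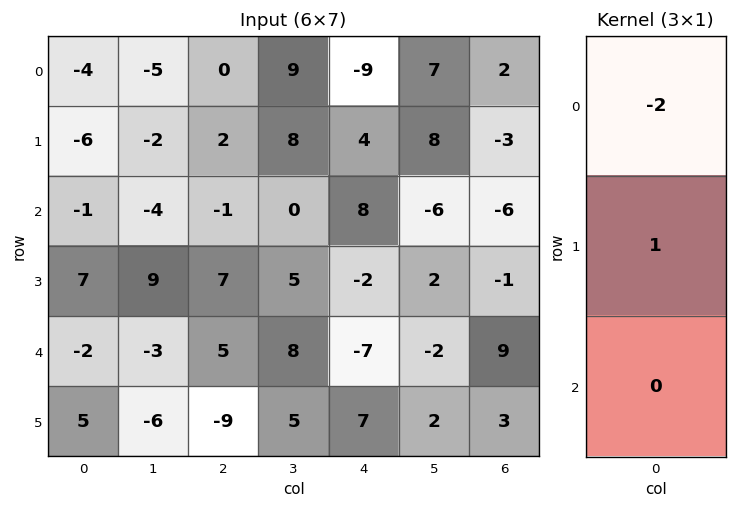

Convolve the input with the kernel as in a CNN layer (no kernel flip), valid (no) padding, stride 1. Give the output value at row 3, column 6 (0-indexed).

11

The receptive field on the input at this output position is [-1 / 9 / 3]. Elementwise product with the kernel and sum: -1·-2 + 9·1.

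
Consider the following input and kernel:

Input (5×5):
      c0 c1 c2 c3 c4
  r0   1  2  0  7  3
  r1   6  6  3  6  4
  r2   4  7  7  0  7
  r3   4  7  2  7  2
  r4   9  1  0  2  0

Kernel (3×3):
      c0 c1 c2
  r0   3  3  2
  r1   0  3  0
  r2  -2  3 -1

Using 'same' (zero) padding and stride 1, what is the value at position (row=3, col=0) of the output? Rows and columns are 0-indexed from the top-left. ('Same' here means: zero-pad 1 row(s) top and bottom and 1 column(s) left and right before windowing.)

64

The receptive field on the zero-padded input at this output position is [0 4 7 / 0 4 7 / 0 9 1]. Elementwise product with the kernel and sum: 0·3 + 4·3 + 7·2 + 4·3 + 0·-2 + 9·3 + 1·-1.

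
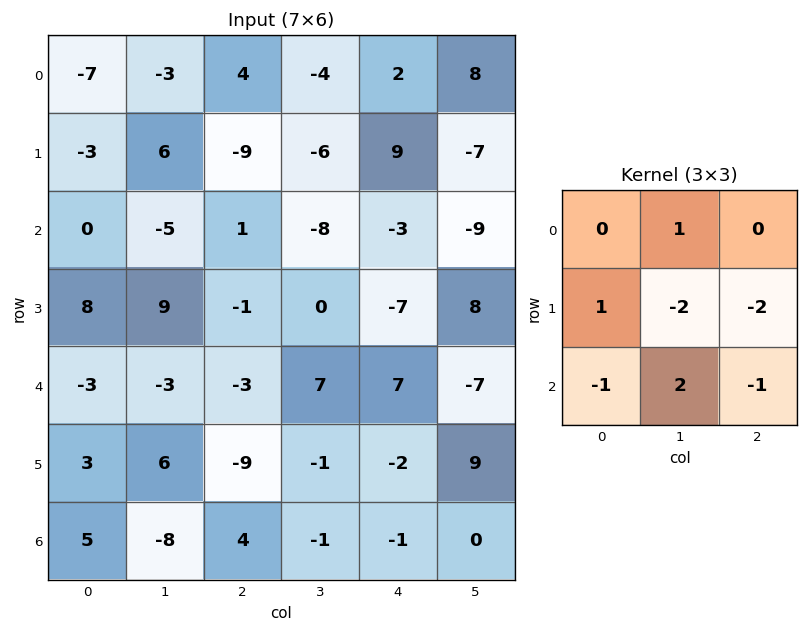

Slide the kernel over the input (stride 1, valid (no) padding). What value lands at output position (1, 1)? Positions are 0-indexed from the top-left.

The receptive field on the input at this output position is [6 -9 -6 / -5 1 -8 / 9 -1 0]. Elementwise product with the kernel and sum: -9·1 + -5·1 + 1·-2 + -8·-2 + 9·-1 + -1·2 + 0·-1.

-11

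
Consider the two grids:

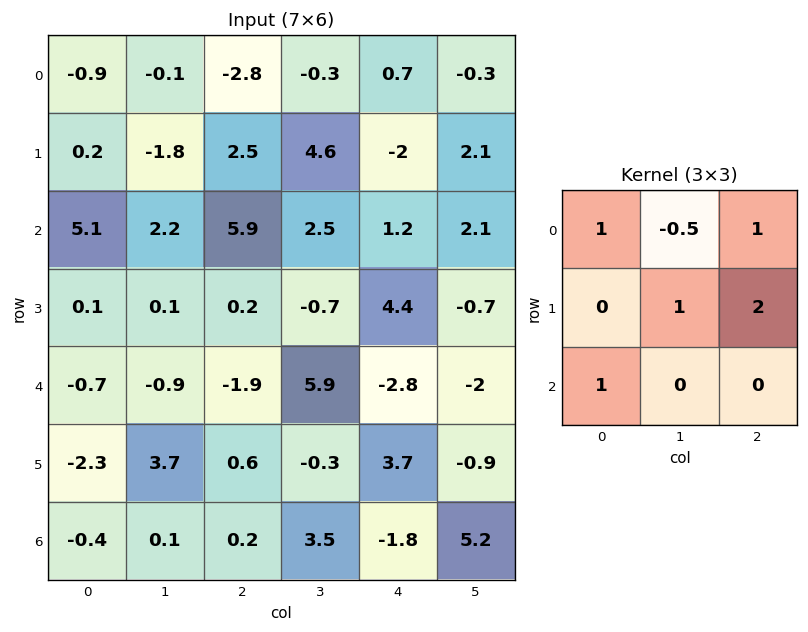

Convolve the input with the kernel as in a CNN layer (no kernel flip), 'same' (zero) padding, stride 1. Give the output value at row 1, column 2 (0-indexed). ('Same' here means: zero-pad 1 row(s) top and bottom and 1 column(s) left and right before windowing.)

The receptive field on the zero-padded input at this output position is [-0.1 -2.8 -0.3 / -1.8 2.5 4.6 / 2.2 5.9 2.5]. Elementwise product with the kernel and sum: -0.1·1 + -2.8·-0.5 + -0.3·1 + 2.5·1 + 4.6·2 + 2.2·1.

14.9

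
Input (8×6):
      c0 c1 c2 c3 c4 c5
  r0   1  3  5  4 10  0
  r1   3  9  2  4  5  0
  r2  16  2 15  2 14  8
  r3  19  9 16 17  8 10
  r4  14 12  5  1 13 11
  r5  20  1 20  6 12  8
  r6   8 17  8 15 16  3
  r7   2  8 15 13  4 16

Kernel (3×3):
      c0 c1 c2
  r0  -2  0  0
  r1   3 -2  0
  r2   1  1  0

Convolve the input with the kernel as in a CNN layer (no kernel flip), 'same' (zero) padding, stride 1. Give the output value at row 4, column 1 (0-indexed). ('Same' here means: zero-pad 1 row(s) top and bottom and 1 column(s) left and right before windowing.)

The receptive field on the zero-padded input at this output position is [19 9 16 / 14 12 5 / 20 1 20]. Elementwise product with the kernel and sum: 19·-2 + 14·3 + 12·-2 + 20·1 + 1·1.

1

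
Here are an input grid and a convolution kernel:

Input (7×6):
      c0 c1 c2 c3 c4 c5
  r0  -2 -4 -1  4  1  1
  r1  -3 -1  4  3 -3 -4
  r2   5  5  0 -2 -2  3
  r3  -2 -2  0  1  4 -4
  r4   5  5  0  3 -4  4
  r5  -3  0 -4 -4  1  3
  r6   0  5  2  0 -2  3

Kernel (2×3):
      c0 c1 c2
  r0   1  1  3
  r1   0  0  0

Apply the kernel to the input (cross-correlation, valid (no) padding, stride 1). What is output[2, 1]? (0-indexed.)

-1

The receptive field on the input at this output position is [5 0 -2 / -2 0 1]. Elementwise product with the kernel and sum: 5·1 + 0·1 + -2·3.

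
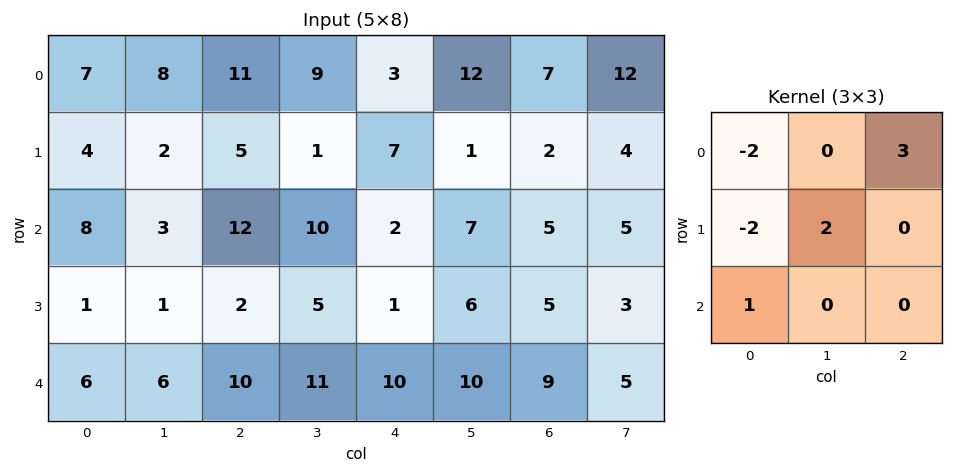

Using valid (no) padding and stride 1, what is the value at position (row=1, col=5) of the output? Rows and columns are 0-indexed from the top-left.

The receptive field on the input at this output position is [1 2 4 / 7 5 5 / 6 5 3]. Elementwise product with the kernel and sum: 1·-2 + 4·3 + 7·-2 + 5·2 + 6·1.

12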